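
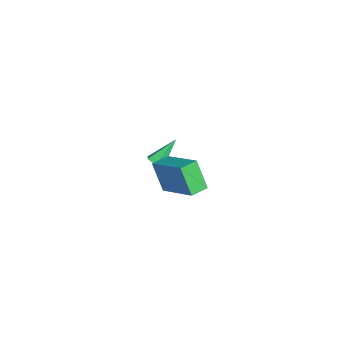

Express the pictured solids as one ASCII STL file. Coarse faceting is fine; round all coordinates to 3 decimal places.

solid 
facet normal 0.374 -0.569 -0.732
outer loop
vertex -2.421 1.553 -4.615
vertex -2.727 1.169 -4.473
vertex -2.887 1.509 -4.819
endloop
endfacet
facet normal 0.060 0.939 -0.339
outer loop
vertex -2.421 1.553 -4.615
vertex -2.887 1.509 -4.819
vertex -3.333 2.091 -3.287
endloop
endfacet
facet normal 0.374 -0.569 -0.732
outer loop
vertex -2.887 1.509 -4.819
vertex -2.727 1.169 -4.473
vertex -3.192 1.126 -4.677
endloop
endfacet
facet normal -0.782 0.472 -0.407
outer loop
vertex -2.887 1.509 -4.819
vertex -3.192 1.126 -4.677
vertex -3.333 2.091 -3.287
endloop
endfacet
facet normal 0.374 -0.568 -0.733
outer loop
vertex -3.192 1.126 -4.677
vertex -2.727 1.169 -4.473
vertex -3.032 0.786 -4.332
endloop
endfacet
facet normal -0.940 -0.316 0.124
outer loop
vertex -3.192 1.126 -4.677
vertex -3.032 0.786 -4.332
vertex -3.333 2.091 -3.287
endloop
endfacet
facet normal 0.375 -0.568 -0.732
outer loop
vertex -3.032 0.786 -4.332
vertex -2.727 1.169 -4.473
vertex -2.567 0.83 -4.128
endloop
endfacet
facet normal -0.257 -0.639 0.724
outer loop
vertex -3.032 0.786 -4.332
vertex -2.567 0.83 -4.128
vertex -3.333 2.091 -3.287
endloop
endfacet
facet normal 0.374 -0.569 -0.732
outer loop
vertex -2.567 0.83 -4.128
vertex -2.727 1.169 -4.473
vertex -2.261 1.213 -4.269
endloop
endfacet
facet normal 0.584 -0.174 0.793
outer loop
vertex -2.567 0.83 -4.128
vertex -2.261 1.213 -4.269
vertex -3.333 2.091 -3.287
endloop
endfacet
facet normal 0.374 -0.569 -0.732
outer loop
vertex -2.261 1.213 -4.269
vertex -2.727 1.169 -4.473
vertex -2.421 1.553 -4.615
endloop
endfacet
facet normal 0.743 0.616 0.261
outer loop
vertex -2.261 1.213 -4.269
vertex -2.421 1.553 -4.615
vertex -3.333 2.091 -3.287
endloop
endfacet
facet normal -0.681 0.732 0.018
outer loop
vertex 1.613 2.003 -0.307
vertex 3.042 3.309 0.674
vertex 2.112 2.502 -1.698
endloop
endfacet
facet normal -0.658 -0.602 -0.452
outer loop
vertex 2.718 1.851 -1.714
vertex 1.613 2.003 -0.307
vertex 2.112 2.502 -1.698
endloop
endfacet
facet normal -0.681 0.732 0.018
outer loop
vertex 2.112 2.502 -1.698
vertex 3.042 3.309 0.674
vertex 3.541 3.808 -0.717
endloop
endfacet
facet normal 0.320 0.320 -0.892
outer loop
vertex 3.541 3.808 -0.717
vertex 2.718 1.851 -1.714
vertex 2.112 2.502 -1.698
endloop
endfacet
facet normal -0.320 -0.320 0.892
outer loop
vertex 1.613 2.003 -0.307
vertex 3.648 2.658 0.658
vertex 3.042 3.309 0.674
endloop
endfacet
facet normal -0.658 -0.602 -0.452
outer loop
vertex 2.219 1.352 -0.323
vertex 1.613 2.003 -0.307
vertex 2.718 1.851 -1.714
endloop
endfacet
facet normal -0.320 -0.320 0.892
outer loop
vertex 2.219 1.352 -0.323
vertex 3.648 2.658 0.658
vertex 1.613 2.003 -0.307
endloop
endfacet
facet normal 0.658 0.602 0.452
outer loop
vertex 3.042 3.309 0.674
vertex 3.648 2.658 0.658
vertex 3.541 3.808 -0.717
endloop
endfacet
facet normal 0.320 0.320 -0.892
outer loop
vertex 4.147 3.157 -0.733
vertex 2.718 1.851 -1.714
vertex 3.541 3.808 -0.717
endloop
endfacet
facet normal 0.658 0.602 0.452
outer loop
vertex 3.541 3.808 -0.717
vertex 3.648 2.658 0.658
vertex 4.147 3.157 -0.733
endloop
endfacet
facet normal 0.681 -0.732 -0.018
outer loop
vertex 4.147 3.157 -0.733
vertex 2.219 1.352 -0.323
vertex 2.718 1.851 -1.714
endloop
endfacet
facet normal 0.681 -0.732 -0.018
outer loop
vertex 3.648 2.658 0.658
vertex 2.219 1.352 -0.323
vertex 4.147 3.157 -0.733
endloop
endfacet

endsolid


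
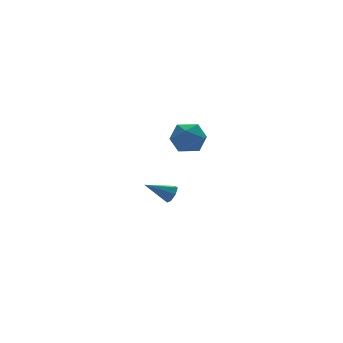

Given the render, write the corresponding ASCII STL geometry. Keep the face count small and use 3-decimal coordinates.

solid 
facet normal -0.845 -0.473 0.249
outer loop
vertex 0.321 -3.347 3.006
vertex 0.678 -4.137 2.716
vertex 0.789 -3.877 3.586
endloop
endfacet
facet normal -0.734 0.090 0.674
outer loop
vertex 0.321 -3.347 3.006
vertex 0.789 -3.877 3.586
vertex 0.909 -2.97 3.596
endloop
endfacet
facet normal -0.693 0.671 0.262
outer loop
vertex 0.321 -3.347 3.006
vertex 0.909 -2.97 3.596
vertex 0.873 -2.67 2.733
endloop
endfacet
facet normal -0.780 0.468 -0.416
outer loop
vertex 0.321 -3.347 3.006
vertex 0.873 -2.67 2.733
vertex 0.73 -3.391 2.189
endloop
endfacet
facet normal -0.873 -0.239 -0.424
outer loop
vertex 0.321 -3.347 3.006
vertex 0.73 -3.391 2.189
vertex 0.678 -4.137 2.716
endloop
endfacet
facet normal -0.102 0.002 0.995
outer loop
vertex 0.909 -2.97 3.596
vertex 0.789 -3.877 3.586
vertex 1.63 -3.529 3.671
endloop
endfacet
facet normal -0.283 -0.908 0.308
outer loop
vertex 0.789 -3.877 3.586
vertex 0.678 -4.137 2.716
vertex 1.487 -4.25 3.127
endloop
endfacet
facet normal -0.329 -0.529 -0.782
outer loop
vertex 0.678 -4.137 2.716
vertex 0.73 -3.391 2.189
vertex 1.451 -3.95 2.264
endloop
endfacet
facet normal -0.177 0.615 -0.769
outer loop
vertex 0.73 -3.391 2.189
vertex 0.873 -2.67 2.733
vertex 1.571 -3.043 2.274
endloop
endfacet
facet normal -0.036 0.943 0.329
outer loop
vertex 0.873 -2.67 2.733
vertex 0.909 -2.97 3.596
vertex 1.682 -2.783 3.144
endloop
endfacet
facet normal 0.780 -0.468 0.416
outer loop
vertex 2.039 -3.573 2.854
vertex 1.63 -3.529 3.671
vertex 1.487 -4.25 3.127
endloop
endfacet
facet normal 0.693 -0.671 -0.262
outer loop
vertex 2.039 -3.573 2.854
vertex 1.487 -4.25 3.127
vertex 1.451 -3.95 2.264
endloop
endfacet
facet normal 0.734 -0.090 -0.674
outer loop
vertex 2.039 -3.573 2.854
vertex 1.451 -3.95 2.264
vertex 1.571 -3.043 2.274
endloop
endfacet
facet normal 0.845 0.473 -0.249
outer loop
vertex 2.039 -3.573 2.854
vertex 1.571 -3.043 2.274
vertex 1.682 -2.783 3.144
endloop
endfacet
facet normal 0.873 0.239 0.424
outer loop
vertex 2.039 -3.573 2.854
vertex 1.682 -2.783 3.144
vertex 1.63 -3.529 3.671
endloop
endfacet
facet normal 0.177 -0.615 0.769
outer loop
vertex 1.487 -4.25 3.127
vertex 1.63 -3.529 3.671
vertex 0.789 -3.877 3.586
endloop
endfacet
facet normal 0.036 -0.943 -0.329
outer loop
vertex 1.451 -3.95 2.264
vertex 1.487 -4.25 3.127
vertex 0.678 -4.137 2.716
endloop
endfacet
facet normal 0.102 -0.002 -0.995
outer loop
vertex 1.571 -3.043 2.274
vertex 1.451 -3.95 2.264
vertex 0.73 -3.391 2.189
endloop
endfacet
facet normal 0.283 0.908 -0.308
outer loop
vertex 1.682 -2.783 3.144
vertex 1.571 -3.043 2.274
vertex 0.873 -2.67 2.733
endloop
endfacet
facet normal 0.329 0.529 0.782
outer loop
vertex 1.63 -3.529 3.671
vertex 1.682 -2.783 3.144
vertex 0.909 -2.97 3.596
endloop
endfacet
facet normal 0.809 -0.359 -0.465
outer loop
vertex 4.081 2.663 -3.027
vertex 3.759 2.425 -3.404
vertex 3.979 2.929 -3.41
endloop
endfacet
facet normal 0.261 0.824 0.503
outer loop
vertex 4.081 2.663 -3.027
vertex 3.979 2.929 -3.41
vertex 2.561 2.955 -2.716
endloop
endfacet
facet normal 0.809 -0.359 -0.465
outer loop
vertex 3.979 2.929 -3.41
vertex 3.759 2.425 -3.404
vertex 3.711 2.815 -3.788
endloop
endfacet
facet normal -0.093 0.970 -0.226
outer loop
vertex 3.979 2.929 -3.41
vertex 3.711 2.815 -3.788
vertex 2.561 2.955 -2.716
endloop
endfacet
facet normal 0.810 -0.357 -0.464
outer loop
vertex 3.711 2.815 -3.788
vertex 3.759 2.425 -3.404
vertex 3.48 2.407 -3.877
endloop
endfacet
facet normal -0.571 0.470 -0.673
outer loop
vertex 3.711 2.815 -3.788
vertex 3.48 2.407 -3.877
vertex 2.561 2.955 -2.716
endloop
endfacet
facet normal 0.810 -0.358 -0.464
outer loop
vertex 3.48 2.407 -3.877
vertex 3.759 2.425 -3.404
vertex 3.459 2.013 -3.61
endloop
endfacet
facet normal -0.812 -0.297 -0.502
outer loop
vertex 3.48 2.407 -3.877
vertex 3.459 2.013 -3.61
vertex 2.561 2.955 -2.716
endloop
endfacet
facet normal 0.810 -0.358 -0.464
outer loop
vertex 3.459 2.013 -3.61
vertex 3.759 2.425 -3.404
vertex 3.664 1.928 -3.187
endloop
endfacet
facet normal -0.636 -0.755 0.157
outer loop
vertex 3.459 2.013 -3.61
vertex 3.664 1.928 -3.187
vertex 2.561 2.955 -2.716
endloop
endfacet
facet normal 0.810 -0.358 -0.465
outer loop
vertex 3.664 1.928 -3.187
vertex 3.759 2.425 -3.404
vertex 3.941 2.218 -2.928
endloop
endfacet
facet normal -0.174 -0.559 0.811
outer loop
vertex 3.664 1.928 -3.187
vertex 3.941 2.218 -2.928
vertex 2.561 2.955 -2.716
endloop
endfacet
facet normal 0.809 -0.358 -0.465
outer loop
vertex 3.941 2.218 -2.928
vertex 3.759 2.425 -3.404
vertex 4.081 2.663 -3.027
endloop
endfacet
facet normal 0.225 0.144 0.964
outer loop
vertex 3.941 2.218 -2.928
vertex 4.081 2.663 -3.027
vertex 2.561 2.955 -2.716
endloop
endfacet

endsolid


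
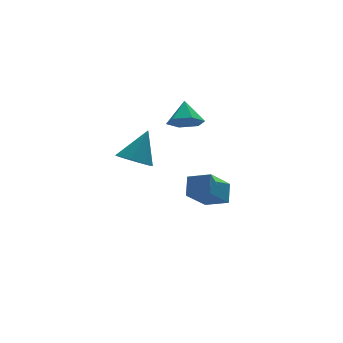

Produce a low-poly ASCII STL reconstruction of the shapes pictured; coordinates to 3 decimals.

solid 
facet normal -0.651 0.687 -0.322
outer loop
vertex 2.391 0.89 -2.841
vertex 3.856 1.607 -4.273
vertex 1.926 0.022 -3.751
endloop
endfacet
facet normal -0.675 -0.330 0.660
outer loop
vertex 2.864 -0.967 -3.287
vertex 2.391 0.89 -2.841
vertex 1.926 0.022 -3.751
endloop
endfacet
facet normal -0.651 0.687 -0.322
outer loop
vertex 1.926 0.022 -3.751
vertex 3.856 1.607 -4.273
vertex 3.391 0.74 -5.183
endloop
endfacet
facet normal -0.347 -0.647 -0.679
outer loop
vertex 3.391 0.74 -5.183
vertex 2.864 -0.967 -3.287
vertex 1.926 0.022 -3.751
endloop
endfacet
facet normal 0.347 0.647 0.679
outer loop
vertex 2.391 0.89 -2.841
vertex 4.794 0.618 -3.809
vertex 3.856 1.607 -4.273
endloop
endfacet
facet normal -0.675 -0.330 0.660
outer loop
vertex 3.329 -0.1 -2.377
vertex 2.391 0.89 -2.841
vertex 2.864 -0.967 -3.287
endloop
endfacet
facet normal 0.347 0.647 0.679
outer loop
vertex 3.329 -0.1 -2.377
vertex 4.794 0.618 -3.809
vertex 2.391 0.89 -2.841
endloop
endfacet
facet normal 0.675 0.331 -0.660
outer loop
vertex 3.856 1.607 -4.273
vertex 4.794 0.618 -3.809
vertex 3.391 0.74 -5.183
endloop
endfacet
facet normal -0.347 -0.647 -0.679
outer loop
vertex 4.329 -0.25 -4.719
vertex 2.864 -0.967 -3.287
vertex 3.391 0.74 -5.183
endloop
endfacet
facet normal 0.675 0.330 -0.660
outer loop
vertex 3.391 0.74 -5.183
vertex 4.794 0.618 -3.809
vertex 4.329 -0.25 -4.719
endloop
endfacet
facet normal 0.651 -0.687 0.322
outer loop
vertex 4.329 -0.25 -4.719
vertex 3.329 -0.1 -2.377
vertex 2.864 -0.967 -3.287
endloop
endfacet
facet normal 0.652 -0.687 0.322
outer loop
vertex 4.794 0.618 -3.809
vertex 3.329 -0.1 -2.377
vertex 4.329 -0.25 -4.719
endloop
endfacet
facet normal -0.260 -0.664 -0.701
outer loop
vertex 2.141 -1.025 1.967
vertex 1.304 -1.261 2.501
vertex 1.273 -0.515 1.806
endloop
endfacet
facet normal 0.525 0.815 -0.246
outer loop
vertex 2.141 -1.025 1.967
vertex 1.273 -0.515 1.806
vertex 1.696 -0.259 3.559
endloop
endfacet
facet normal -0.259 -0.664 -0.701
outer loop
vertex 1.273 -0.515 1.806
vertex 1.304 -1.261 2.501
vertex 0.436 -0.752 2.339
endloop
endfacet
facet normal -0.309 0.949 -0.064
outer loop
vertex 1.273 -0.515 1.806
vertex 0.436 -0.752 2.339
vertex 1.696 -0.259 3.559
endloop
endfacet
facet normal -0.259 -0.664 -0.701
outer loop
vertex 0.436 -0.752 2.339
vertex 1.304 -1.261 2.501
vertex 0.467 -1.498 3.034
endloop
endfacet
facet normal -0.702 0.470 0.535
outer loop
vertex 0.436 -0.752 2.339
vertex 0.467 -1.498 3.034
vertex 1.696 -0.259 3.559
endloop
endfacet
facet normal -0.259 -0.664 -0.702
outer loop
vertex 0.467 -1.498 3.034
vertex 1.304 -1.261 2.501
vertex 1.336 -2.007 3.195
endloop
endfacet
facet normal -0.262 -0.145 0.954
outer loop
vertex 0.467 -1.498 3.034
vertex 1.336 -2.007 3.195
vertex 1.696 -0.259 3.559
endloop
endfacet
facet normal -0.260 -0.664 -0.701
outer loop
vertex 1.336 -2.007 3.195
vertex 1.304 -1.261 2.501
vertex 2.173 -1.771 2.662
endloop
endfacet
facet normal 0.571 -0.278 0.773
outer loop
vertex 1.336 -2.007 3.195
vertex 2.173 -1.771 2.662
vertex 1.696 -0.259 3.559
endloop
endfacet
facet normal -0.260 -0.664 -0.701
outer loop
vertex 2.173 -1.771 2.662
vertex 1.304 -1.261 2.501
vertex 2.141 -1.025 1.967
endloop
endfacet
facet normal 0.964 0.202 0.172
outer loop
vertex 2.173 -1.771 2.662
vertex 2.141 -1.025 1.967
vertex 1.696 -0.259 3.559
endloop
endfacet
facet normal -0.507 -0.296 -0.810
outer loop
vertex -1.328 -2.644 0.57
vertex -2.185 -2.686 1.122
vertex -1.719 -1.968 0.568
endloop
endfacet
facet normal 0.849 0.490 -0.199
outer loop
vertex -1.328 -2.644 0.57
vertex -1.719 -1.968 0.568
vertex -1.135 -2.074 2.798
endloop
endfacet
facet normal -0.507 -0.296 -0.810
outer loop
vertex -1.719 -1.968 0.568
vertex -2.185 -2.686 1.122
vertex -2.382 -1.713 0.89
endloop
endfacet
facet normal 0.340 0.939 -0.044
outer loop
vertex -1.719 -1.968 0.568
vertex -2.382 -1.713 0.89
vertex -1.135 -2.074 2.798
endloop
endfacet
facet normal -0.508 -0.296 -0.809
outer loop
vertex -2.382 -1.713 0.89
vertex -2.185 -2.686 1.122
vertex -2.93 -2.028 1.349
endloop
endfacet
facet normal -0.245 0.911 0.332
outer loop
vertex -2.382 -1.713 0.89
vertex -2.93 -2.028 1.349
vertex -1.135 -2.074 2.798
endloop
endfacet
facet normal -0.507 -0.295 -0.810
outer loop
vertex -2.93 -2.028 1.349
vertex -2.185 -2.686 1.122
vertex -3.042 -2.728 1.674
endloop
endfacet
facet normal -0.563 0.420 0.711
outer loop
vertex -2.93 -2.028 1.349
vertex -3.042 -2.728 1.674
vertex -1.135 -2.074 2.798
endloop
endfacet
facet normal -0.507 -0.297 -0.809
outer loop
vertex -3.042 -2.728 1.674
vertex -2.185 -2.686 1.122
vertex -2.651 -3.404 1.677
endloop
endfacet
facet normal -0.429 -0.244 0.870
outer loop
vertex -3.042 -2.728 1.674
vertex -2.651 -3.404 1.677
vertex -1.135 -2.074 2.798
endloop
endfacet
facet normal -0.508 -0.295 -0.809
outer loop
vertex -2.651 -3.404 1.677
vertex -2.185 -2.686 1.122
vertex -1.988 -3.66 1.354
endloop
endfacet
facet normal 0.080 -0.694 0.715
outer loop
vertex -2.651 -3.404 1.677
vertex -1.988 -3.66 1.354
vertex -1.135 -2.074 2.798
endloop
endfacet
facet normal -0.507 -0.295 -0.810
outer loop
vertex -1.988 -3.66 1.354
vertex -2.185 -2.686 1.122
vertex -1.44 -3.345 0.896
endloop
endfacet
facet normal 0.665 -0.666 0.338
outer loop
vertex -1.988 -3.66 1.354
vertex -1.44 -3.345 0.896
vertex -1.135 -2.074 2.798
endloop
endfacet
facet normal -0.507 -0.296 -0.810
outer loop
vertex -1.44 -3.345 0.896
vertex -2.185 -2.686 1.122
vertex -1.328 -2.644 0.57
endloop
endfacet
facet normal 0.984 -0.176 -0.040
outer loop
vertex -1.44 -3.345 0.896
vertex -1.328 -2.644 0.57
vertex -1.135 -2.074 2.798
endloop
endfacet

endsolid


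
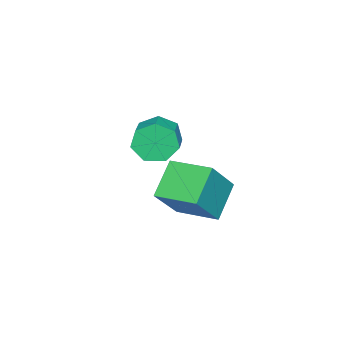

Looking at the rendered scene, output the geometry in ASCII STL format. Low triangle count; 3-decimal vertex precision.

solid 
facet normal -0.677 0.087 -0.731
outer loop
vertex -1.232 -1.002 -3.567
vertex -1.137 0.631 -3.46
vertex -0.042 -0.999 -4.668
endloop
endfacet
facet normal -0.058 -0.996 -0.065
outer loop
vertex 1.297 -1.171 -3.22
vertex -1.232 -1.002 -3.567
vertex -0.042 -0.999 -4.668
endloop
endfacet
facet normal -0.677 0.087 -0.731
outer loop
vertex -0.042 -0.999 -4.668
vertex -1.137 0.631 -3.46
vertex 0.052 0.635 -4.56
endloop
endfacet
facet normal 0.734 0.003 -0.679
outer loop
vertex 0.052 0.635 -4.56
vertex 1.297 -1.171 -3.22
vertex -0.042 -0.999 -4.668
endloop
endfacet
facet normal -0.734 -0.002 0.679
outer loop
vertex -1.232 -1.002 -3.567
vertex 0.202 0.459 -2.012
vertex -1.137 0.631 -3.46
endloop
endfacet
facet normal -0.058 -0.996 -0.066
outer loop
vertex 0.108 -1.175 -2.12
vertex -1.232 -1.002 -3.567
vertex 1.297 -1.171 -3.22
endloop
endfacet
facet normal -0.734 -0.003 0.679
outer loop
vertex 0.108 -1.175 -2.12
vertex 0.202 0.459 -2.012
vertex -1.232 -1.002 -3.567
endloop
endfacet
facet normal 0.057 0.996 0.065
outer loop
vertex -1.137 0.631 -3.46
vertex 0.202 0.459 -2.012
vertex 0.052 0.635 -4.56
endloop
endfacet
facet normal 0.734 0.002 -0.679
outer loop
vertex 1.392 0.462 -3.113
vertex 1.297 -1.171 -3.22
vertex 0.052 0.635 -4.56
endloop
endfacet
facet normal 0.058 0.996 0.065
outer loop
vertex 0.052 0.635 -4.56
vertex 0.202 0.459 -2.012
vertex 1.392 0.462 -3.113
endloop
endfacet
facet normal 0.677 -0.087 0.731
outer loop
vertex 1.392 0.462 -3.113
vertex 0.108 -1.175 -2.12
vertex 1.297 -1.171 -3.22
endloop
endfacet
facet normal 0.677 -0.087 0.731
outer loop
vertex 0.202 0.459 -2.012
vertex 0.108 -1.175 -2.12
vertex 1.392 0.462 -3.113
endloop
endfacet
facet normal -0.877 -0.387 -0.285
outer loop
vertex 1.52 -1.283 -1.04
vertex 1.189 -1.05 -0.339
vertex 1.235 -0.64 -1.036
endloop
endfacet
facet normal 0.259 0.121 -0.958
outer loop
vertex 1.52 -1.283 -1.04
vertex 1.235 -0.64 -1.036
vertex 2.923 -0.664 -0.583
endloop
endfacet
facet normal 0.259 0.121 -0.958
outer loop
vertex 2.923 -0.664 -0.583
vertex 1.235 -0.64 -1.036
vertex 2.638 -0.021 -0.579
endloop
endfacet
facet normal 0.877 0.387 0.286
outer loop
vertex 2.923 -0.664 -0.583
vertex 2.638 -0.021 -0.579
vertex 2.591 -0.43 0.119
endloop
endfacet
facet normal -0.877 -0.387 -0.286
outer loop
vertex 1.235 -0.64 -1.036
vertex 1.189 -1.05 -0.339
vertex 0.915 -0.306 -0.507
endloop
endfacet
facet normal -0.155 0.790 -0.593
outer loop
vertex 1.235 -0.64 -1.036
vertex 0.915 -0.306 -0.507
vertex 2.638 -0.021 -0.579
endloop
endfacet
facet normal -0.155 0.790 -0.593
outer loop
vertex 2.638 -0.021 -0.579
vertex 0.915 -0.306 -0.507
vertex 2.318 0.313 -0.05
endloop
endfacet
facet normal 0.877 0.387 0.286
outer loop
vertex 2.638 -0.021 -0.579
vertex 2.318 0.313 -0.05
vertex 2.591 -0.43 0.119
endloop
endfacet
facet normal -0.877 -0.387 -0.286
outer loop
vertex 0.915 -0.306 -0.507
vertex 1.189 -1.05 -0.339
vertex 0.801 -0.532 0.149
endloop
endfacet
facet normal -0.453 0.864 0.219
outer loop
vertex 0.915 -0.306 -0.507
vertex 0.801 -0.532 0.149
vertex 2.318 0.313 -0.05
endloop
endfacet
facet normal -0.453 0.864 0.219
outer loop
vertex 2.318 0.313 -0.05
vertex 0.801 -0.532 0.149
vertex 2.204 0.087 0.606
endloop
endfacet
facet normal 0.877 0.387 0.286
outer loop
vertex 2.318 0.313 -0.05
vertex 2.204 0.087 0.606
vertex 2.591 -0.43 0.119
endloop
endfacet
facet normal -0.876 -0.388 -0.285
outer loop
vertex 0.801 -0.532 0.149
vertex 1.189 -1.05 -0.339
vertex 0.979 -1.147 0.438
endloop
endfacet
facet normal -0.409 0.288 0.866
outer loop
vertex 0.801 -0.532 0.149
vertex 0.979 -1.147 0.438
vertex 2.204 0.087 0.606
endloop
endfacet
facet normal -0.409 0.288 0.866
outer loop
vertex 2.204 0.087 0.606
vertex 0.979 -1.147 0.438
vertex 2.382 -0.528 0.895
endloop
endfacet
facet normal 0.877 0.388 0.285
outer loop
vertex 2.204 0.087 0.606
vertex 2.382 -0.528 0.895
vertex 2.591 -0.43 0.119
endloop
endfacet
facet normal -0.877 -0.387 -0.285
outer loop
vertex 0.979 -1.147 0.438
vertex 1.189 -1.05 -0.339
vertex 1.315 -1.69 0.142
endloop
endfacet
facet normal -0.058 -0.505 0.861
outer loop
vertex 0.979 -1.147 0.438
vertex 1.315 -1.69 0.142
vertex 2.382 -0.528 0.895
endloop
endfacet
facet normal -0.057 -0.505 0.861
outer loop
vertex 2.382 -0.528 0.895
vertex 1.315 -1.69 0.142
vertex 2.717 -1.07 0.599
endloop
endfacet
facet normal 0.877 0.386 0.285
outer loop
vertex 2.382 -0.528 0.895
vertex 2.717 -1.07 0.599
vertex 2.591 -0.43 0.119
endloop
endfacet
facet normal -0.877 -0.387 -0.285
outer loop
vertex 1.315 -1.69 0.142
vertex 1.189 -1.05 -0.339
vertex 1.555 -1.75 -0.516
endloop
endfacet
facet normal 0.338 -0.918 0.207
outer loop
vertex 1.315 -1.69 0.142
vertex 1.555 -1.75 -0.516
vertex 2.717 -1.07 0.599
endloop
endfacet
facet normal 0.337 -0.918 0.209
outer loop
vertex 2.717 -1.07 0.599
vertex 1.555 -1.75 -0.516
vertex 2.958 -1.131 -0.059
endloop
endfacet
facet normal 0.877 0.387 0.285
outer loop
vertex 2.717 -1.07 0.599
vertex 2.958 -1.131 -0.059
vertex 2.591 -0.43 0.119
endloop
endfacet
facet normal -0.877 -0.386 -0.286
outer loop
vertex 1.555 -1.75 -0.516
vertex 1.189 -1.05 -0.339
vertex 1.52 -1.283 -1.04
endloop
endfacet
facet normal 0.478 -0.640 -0.602
outer loop
vertex 1.555 -1.75 -0.516
vertex 1.52 -1.283 -1.04
vertex 2.958 -1.131 -0.059
endloop
endfacet
facet normal 0.478 -0.640 -0.602
outer loop
vertex 2.958 -1.131 -0.059
vertex 1.52 -1.283 -1.04
vertex 2.923 -0.664 -0.583
endloop
endfacet
facet normal 0.877 0.386 0.286
outer loop
vertex 2.958 -1.131 -0.059
vertex 2.923 -0.664 -0.583
vertex 2.591 -0.43 0.119
endloop
endfacet

endsolid


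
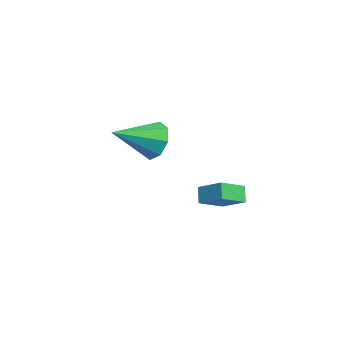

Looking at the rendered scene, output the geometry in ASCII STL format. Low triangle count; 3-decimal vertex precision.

solid 
facet normal -0.582 0.034 0.812
outer loop
vertex 2.259 0.452 -1.157
vertex 1.614 1.462 -1.661
vertex 1.454 -0.334 -1.701
endloop
endfacet
facet normal 0.496 -0.777 0.389
outer loop
vertex 1.926 -0.362 -2.359
vertex 2.259 0.452 -1.157
vertex 1.454 -0.334 -1.701
endloop
endfacet
facet normal -0.582 0.034 0.812
outer loop
vertex 1.454 -0.334 -1.701
vertex 1.614 1.462 -1.661
vertex 0.809 0.675 -2.205
endloop
endfacet
facet normal -0.644 -0.629 -0.435
outer loop
vertex 0.809 0.675 -2.205
vertex 1.926 -0.362 -2.359
vertex 1.454 -0.334 -1.701
endloop
endfacet
facet normal 0.644 0.629 0.435
outer loop
vertex 2.259 0.452 -1.157
vertex 2.086 1.434 -2.319
vertex 1.614 1.462 -1.661
endloop
endfacet
facet normal 0.497 -0.776 0.388
outer loop
vertex 2.731 0.425 -1.815
vertex 2.259 0.452 -1.157
vertex 1.926 -0.362 -2.359
endloop
endfacet
facet normal 0.644 0.629 0.436
outer loop
vertex 2.731 0.425 -1.815
vertex 2.086 1.434 -2.319
vertex 2.259 0.452 -1.157
endloop
endfacet
facet normal -0.496 0.776 -0.389
outer loop
vertex 1.614 1.462 -1.661
vertex 2.086 1.434 -2.319
vertex 0.809 0.675 -2.205
endloop
endfacet
facet normal -0.644 -0.629 -0.436
outer loop
vertex 1.281 0.648 -2.863
vertex 1.926 -0.362 -2.359
vertex 0.809 0.675 -2.205
endloop
endfacet
facet normal -0.496 0.777 -0.388
outer loop
vertex 0.809 0.675 -2.205
vertex 2.086 1.434 -2.319
vertex 1.281 0.648 -2.863
endloop
endfacet
facet normal 0.582 -0.034 -0.812
outer loop
vertex 1.281 0.648 -2.863
vertex 2.731 0.425 -1.815
vertex 1.926 -0.362 -2.359
endloop
endfacet
facet normal 0.582 -0.034 -0.812
outer loop
vertex 2.086 1.434 -2.319
vertex 2.731 0.425 -1.815
vertex 1.281 0.648 -2.863
endloop
endfacet
facet normal -0.322 0.867 -0.381
outer loop
vertex -2.675 -1.097 -0.04
vertex -3.008 -1.59 -0.88
vertex -3.42 -1.343 0.031
endloop
endfacet
facet normal 0.096 -0.003 0.995
outer loop
vertex -2.675 -1.097 -0.04
vertex -3.42 -1.343 0.031
vertex -2.332 -3.41 -0.08
endloop
endfacet
facet normal -0.322 0.867 -0.381
outer loop
vertex -3.42 -1.343 0.031
vertex -3.008 -1.59 -0.88
vertex -3.925 -1.734 -0.432
endloop
endfacet
facet normal -0.502 -0.308 0.808
outer loop
vertex -3.42 -1.343 0.031
vertex -3.925 -1.734 -0.432
vertex -2.332 -3.41 -0.08
endloop
endfacet
facet normal -0.322 0.866 -0.382
outer loop
vertex -3.925 -1.734 -0.432
vertex -3.008 -1.59 -0.88
vertex -3.892 -2.041 -1.157
endloop
endfacet
facet normal -0.728 -0.642 0.239
outer loop
vertex -3.925 -1.734 -0.432
vertex -3.892 -2.041 -1.157
vertex -2.332 -3.41 -0.08
endloop
endfacet
facet normal -0.323 0.866 -0.381
outer loop
vertex -3.892 -2.041 -1.157
vertex -3.008 -1.59 -0.88
vertex -3.342 -2.084 -1.72
endloop
endfacet
facet normal -0.450 -0.809 -0.378
outer loop
vertex -3.892 -2.041 -1.157
vertex -3.342 -2.084 -1.72
vertex -2.332 -3.41 -0.08
endloop
endfacet
facet normal -0.323 0.866 -0.381
outer loop
vertex -3.342 -2.084 -1.72
vertex -3.008 -1.59 -0.88
vertex -2.597 -1.837 -1.791
endloop
endfacet
facet normal 0.171 -0.712 -0.681
outer loop
vertex -3.342 -2.084 -1.72
vertex -2.597 -1.837 -1.791
vertex -2.332 -3.41 -0.08
endloop
endfacet
facet normal -0.322 0.867 -0.380
outer loop
vertex -2.597 -1.837 -1.791
vertex -3.008 -1.59 -0.88
vertex -2.092 -1.446 -1.328
endloop
endfacet
facet normal 0.768 -0.408 -0.494
outer loop
vertex -2.597 -1.837 -1.791
vertex -2.092 -1.446 -1.328
vertex -2.332 -3.41 -0.08
endloop
endfacet
facet normal -0.322 0.867 -0.381
outer loop
vertex -2.092 -1.446 -1.328
vertex -3.008 -1.59 -0.88
vertex -2.125 -1.14 -0.603
endloop
endfacet
facet normal 0.994 -0.073 0.076
outer loop
vertex -2.092 -1.446 -1.328
vertex -2.125 -1.14 -0.603
vertex -2.332 -3.41 -0.08
endloop
endfacet
facet normal -0.322 0.867 -0.381
outer loop
vertex -2.125 -1.14 -0.603
vertex -3.008 -1.59 -0.88
vertex -2.675 -1.097 -0.04
endloop
endfacet
facet normal 0.716 0.094 0.692
outer loop
vertex -2.125 -1.14 -0.603
vertex -2.675 -1.097 -0.04
vertex -2.332 -3.41 -0.08
endloop
endfacet

endsolid


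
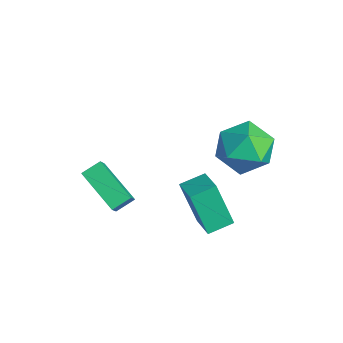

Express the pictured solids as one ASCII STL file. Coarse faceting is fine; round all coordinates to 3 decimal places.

solid 
facet normal 0.018 0.510 0.860
outer loop
vertex 0.234 3.879 4.262
vertex -0.808 3.344 4.601
vertex 0.262 2.83 4.884
endloop
endfacet
facet normal 0.679 0.388 0.623
outer loop
vertex 0.234 3.879 4.262
vertex 0.262 2.83 4.884
vertex 1.023 3.003 3.947
endloop
endfacet
facet normal 0.738 0.674 -0.028
outer loop
vertex 0.234 3.879 4.262
vertex 1.023 3.003 3.947
vertex 0.424 3.623 3.084
endloop
endfacet
facet normal 0.113 0.975 -0.194
outer loop
vertex 0.234 3.879 4.262
vertex 0.424 3.623 3.084
vertex -0.708 3.834 3.488
endloop
endfacet
facet normal -0.333 0.874 0.355
outer loop
vertex 0.234 3.879 4.262
vertex -0.708 3.834 3.488
vertex -0.808 3.344 4.601
endloop
endfacet
facet normal 0.764 -0.318 0.562
outer loop
vertex 1.023 3.003 3.947
vertex 0.262 2.83 4.884
vertex 0.468 1.926 4.092
endloop
endfacet
facet normal -0.307 -0.119 0.944
outer loop
vertex 0.262 2.83 4.884
vertex -0.808 3.344 4.601
vertex -0.664 2.137 4.496
endloop
endfacet
facet normal -0.875 0.468 0.127
outer loop
vertex -0.808 3.344 4.601
vertex -0.708 3.834 3.488
vertex -1.263 2.757 3.633
endloop
endfacet
facet normal -0.154 0.631 -0.760
outer loop
vertex -0.708 3.834 3.488
vertex 0.424 3.623 3.084
vertex -0.502 2.93 2.696
endloop
endfacet
facet normal 0.859 0.145 -0.492
outer loop
vertex 0.424 3.623 3.084
vertex 1.023 3.003 3.947
vertex 0.568 2.416 2.979
endloop
endfacet
facet normal -0.113 -0.975 0.194
outer loop
vertex -0.474 1.881 3.318
vertex 0.468 1.926 4.092
vertex -0.664 2.137 4.496
endloop
endfacet
facet normal -0.738 -0.674 0.028
outer loop
vertex -0.474 1.881 3.318
vertex -0.664 2.137 4.496
vertex -1.263 2.757 3.633
endloop
endfacet
facet normal -0.679 -0.388 -0.623
outer loop
vertex -0.474 1.881 3.318
vertex -1.263 2.757 3.633
vertex -0.502 2.93 2.696
endloop
endfacet
facet normal -0.018 -0.510 -0.860
outer loop
vertex -0.474 1.881 3.318
vertex -0.502 2.93 2.696
vertex 0.568 2.416 2.979
endloop
endfacet
facet normal 0.333 -0.874 -0.355
outer loop
vertex -0.474 1.881 3.318
vertex 0.568 2.416 2.979
vertex 0.468 1.926 4.092
endloop
endfacet
facet normal 0.154 -0.631 0.760
outer loop
vertex -0.664 2.137 4.496
vertex 0.468 1.926 4.092
vertex 0.262 2.83 4.884
endloop
endfacet
facet normal -0.859 -0.145 0.492
outer loop
vertex -1.263 2.757 3.633
vertex -0.664 2.137 4.496
vertex -0.808 3.344 4.601
endloop
endfacet
facet normal -0.764 0.318 -0.562
outer loop
vertex -0.502 2.93 2.696
vertex -1.263 2.757 3.633
vertex -0.708 3.834 3.488
endloop
endfacet
facet normal 0.307 0.119 -0.944
outer loop
vertex 0.568 2.416 2.979
vertex -0.502 2.93 2.696
vertex 0.424 3.623 3.084
endloop
endfacet
facet normal 0.875 -0.468 -0.127
outer loop
vertex 0.468 1.926 4.092
vertex 0.568 2.416 2.979
vertex 1.023 3.003 3.947
endloop
endfacet
facet normal -0.830 -0.299 0.471
outer loop
vertex -3.987 -2.089 0.491
vertex -4.05 -1.294 0.885
vertex -4.618 -1.708 -0.379
endloop
endfacet
facet normal 0.071 -0.894 -0.443
outer loop
vertex -2.95 -1.106 -1.325
vertex -3.987 -2.089 0.491
vertex -4.618 -1.708 -0.379
endloop
endfacet
facet normal -0.830 -0.299 0.471
outer loop
vertex -4.618 -1.708 -0.379
vertex -4.05 -1.294 0.885
vertex -4.681 -0.912 0.015
endloop
endfacet
facet normal -0.553 0.334 -0.763
outer loop
vertex -4.681 -0.912 0.015
vertex -2.95 -1.106 -1.325
vertex -4.618 -1.708 -0.379
endloop
endfacet
facet normal 0.553 -0.334 0.763
outer loop
vertex -3.987 -2.089 0.491
vertex -2.382 -0.692 -0.061
vertex -4.05 -1.294 0.885
endloop
endfacet
facet normal 0.070 -0.894 -0.443
outer loop
vertex -2.319 -1.488 -0.455
vertex -3.987 -2.089 0.491
vertex -2.95 -1.106 -1.325
endloop
endfacet
facet normal 0.553 -0.334 0.763
outer loop
vertex -2.319 -1.488 -0.455
vertex -2.382 -0.692 -0.061
vertex -3.987 -2.089 0.491
endloop
endfacet
facet normal -0.071 0.893 0.444
outer loop
vertex -4.05 -1.294 0.885
vertex -2.382 -0.692 -0.061
vertex -4.681 -0.912 0.015
endloop
endfacet
facet normal -0.553 0.334 -0.763
outer loop
vertex -3.013 -0.311 -0.931
vertex -2.95 -1.106 -1.325
vertex -4.681 -0.912 0.015
endloop
endfacet
facet normal -0.071 0.894 0.443
outer loop
vertex -4.681 -0.912 0.015
vertex -2.382 -0.692 -0.061
vertex -3.013 -0.311 -0.931
endloop
endfacet
facet normal 0.830 0.299 -0.471
outer loop
vertex -3.013 -0.311 -0.931
vertex -2.319 -1.488 -0.455
vertex -2.95 -1.106 -1.325
endloop
endfacet
facet normal 0.830 0.299 -0.471
outer loop
vertex -2.382 -0.692 -0.061
vertex -2.319 -1.488 -0.455
vertex -3.013 -0.311 -0.931
endloop
endfacet
facet normal -0.950 0.052 -0.309
outer loop
vertex -1.045 0.701 1.518
vertex -1.07 1.741 1.769
vertex -0.417 1.163 -0.335
endloop
endfacet
facet normal 0.024 -0.972 -0.234
outer loop
vertex 0.77 1.099 0.051
vertex -1.045 0.701 1.518
vertex -0.417 1.163 -0.335
endloop
endfacet
facet normal -0.950 0.052 -0.309
outer loop
vertex -0.417 1.163 -0.335
vertex -1.07 1.741 1.769
vertex -0.442 2.203 -0.084
endloop
endfacet
facet normal 0.312 0.230 -0.922
outer loop
vertex -0.442 2.203 -0.084
vertex 0.77 1.099 0.051
vertex -0.417 1.163 -0.335
endloop
endfacet
facet normal -0.312 -0.230 0.922
outer loop
vertex -1.045 0.701 1.518
vertex 0.117 1.677 2.155
vertex -1.07 1.741 1.769
endloop
endfacet
facet normal 0.024 -0.972 -0.234
outer loop
vertex 0.142 0.637 1.904
vertex -1.045 0.701 1.518
vertex 0.77 1.099 0.051
endloop
endfacet
facet normal -0.312 -0.230 0.922
outer loop
vertex 0.142 0.637 1.904
vertex 0.117 1.677 2.155
vertex -1.045 0.701 1.518
endloop
endfacet
facet normal -0.024 0.972 0.234
outer loop
vertex -1.07 1.741 1.769
vertex 0.117 1.677 2.155
vertex -0.442 2.203 -0.084
endloop
endfacet
facet normal 0.312 0.230 -0.922
outer loop
vertex 0.745 2.139 0.302
vertex 0.77 1.099 0.051
vertex -0.442 2.203 -0.084
endloop
endfacet
facet normal -0.024 0.972 0.234
outer loop
vertex -0.442 2.203 -0.084
vertex 0.117 1.677 2.155
vertex 0.745 2.139 0.302
endloop
endfacet
facet normal 0.950 -0.052 0.309
outer loop
vertex 0.745 2.139 0.302
vertex 0.142 0.637 1.904
vertex 0.77 1.099 0.051
endloop
endfacet
facet normal 0.950 -0.052 0.309
outer loop
vertex 0.117 1.677 2.155
vertex 0.142 0.637 1.904
vertex 0.745 2.139 0.302
endloop
endfacet

endsolid


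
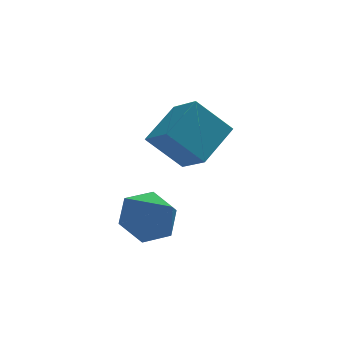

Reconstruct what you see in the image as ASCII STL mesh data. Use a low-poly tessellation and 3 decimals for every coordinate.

solid 
facet normal -0.295 0.715 -0.634
outer loop
vertex -0.729 1.995 1.029
vertex -1.151 2.214 1.472
vertex -0.545 2.449 1.455
endloop
endfacet
facet normal 0.950 -0.300 -0.091
outer loop
vertex -0.729 1.995 1.029
vertex -0.545 2.449 1.455
vertex -0.809 1.386 2.208
endloop
endfacet
facet normal -0.295 0.714 -0.635
outer loop
vertex -0.545 2.449 1.455
vertex -1.151 2.214 1.472
vertex -0.967 2.669 1.898
endloop
endfacet
facet normal 0.760 0.240 0.605
outer loop
vertex -0.545 2.449 1.455
vertex -0.967 2.669 1.898
vertex -0.809 1.386 2.208
endloop
endfacet
facet normal -0.295 0.714 -0.635
outer loop
vertex -0.967 2.669 1.898
vertex -1.151 2.214 1.472
vertex -1.573 2.434 1.915
endloop
endfacet
facet normal -0.061 0.227 0.972
outer loop
vertex -0.967 2.669 1.898
vertex -1.573 2.434 1.915
vertex -0.809 1.386 2.208
endloop
endfacet
facet normal -0.294 0.715 -0.635
outer loop
vertex -1.573 2.434 1.915
vertex -1.151 2.214 1.472
vertex -1.757 1.979 1.488
endloop
endfacet
facet normal -0.692 -0.325 0.644
outer loop
vertex -1.573 2.434 1.915
vertex -1.757 1.979 1.488
vertex -0.809 1.386 2.208
endloop
endfacet
facet normal -0.294 0.715 -0.634
outer loop
vertex -1.757 1.979 1.488
vertex -1.151 2.214 1.472
vertex -1.335 1.76 1.045
endloop
endfacet
facet normal -0.502 -0.864 -0.051
outer loop
vertex -1.757 1.979 1.488
vertex -1.335 1.76 1.045
vertex -0.809 1.386 2.208
endloop
endfacet
facet normal -0.294 0.715 -0.634
outer loop
vertex -1.335 1.76 1.045
vertex -1.151 2.214 1.472
vertex -0.729 1.995 1.029
endloop
endfacet
facet normal 0.319 -0.851 -0.418
outer loop
vertex -1.335 1.76 1.045
vertex -0.729 1.995 1.029
vertex -0.809 1.386 2.208
endloop
endfacet
facet normal -0.681 0.176 0.711
outer loop
vertex 0.124 4.014 3.662
vertex -0.203 4.7 3.179
vertex -0.594 3.31 3.148
endloop
endfacet
facet normal 0.362 -0.762 0.537
outer loop
vertex 0.143 3.12 2.381
vertex 0.124 4.014 3.662
vertex -0.594 3.31 3.148
endloop
endfacet
facet normal -0.682 0.176 0.710
outer loop
vertex -0.594 3.31 3.148
vertex -0.203 4.7 3.179
vertex -0.92 3.995 2.665
endloop
endfacet
facet normal -0.635 -0.624 -0.456
outer loop
vertex -0.92 3.995 2.665
vertex 0.143 3.12 2.381
vertex -0.594 3.31 3.148
endloop
endfacet
facet normal 0.635 0.624 0.456
outer loop
vertex 0.124 4.014 3.662
vertex 0.534 4.51 2.412
vertex -0.203 4.7 3.179
endloop
endfacet
facet normal 0.364 -0.761 0.537
outer loop
vertex 0.86 3.825 2.895
vertex 0.124 4.014 3.662
vertex 0.143 3.12 2.381
endloop
endfacet
facet normal 0.635 0.624 0.456
outer loop
vertex 0.86 3.825 2.895
vertex 0.534 4.51 2.412
vertex 0.124 4.014 3.662
endloop
endfacet
facet normal -0.363 0.761 -0.537
outer loop
vertex -0.203 4.7 3.179
vertex 0.534 4.51 2.412
vertex -0.92 3.995 2.665
endloop
endfacet
facet normal -0.635 -0.624 -0.456
outer loop
vertex -0.184 3.806 1.898
vertex 0.143 3.12 2.381
vertex -0.92 3.995 2.665
endloop
endfacet
facet normal -0.363 0.762 -0.536
outer loop
vertex -0.92 3.995 2.665
vertex 0.534 4.51 2.412
vertex -0.184 3.806 1.898
endloop
endfacet
facet normal 0.682 -0.175 -0.710
outer loop
vertex -0.184 3.806 1.898
vertex 0.86 3.825 2.895
vertex 0.143 3.12 2.381
endloop
endfacet
facet normal 0.681 -0.176 -0.710
outer loop
vertex 0.534 4.51 2.412
vertex 0.86 3.825 2.895
vertex -0.184 3.806 1.898
endloop
endfacet

endsolid


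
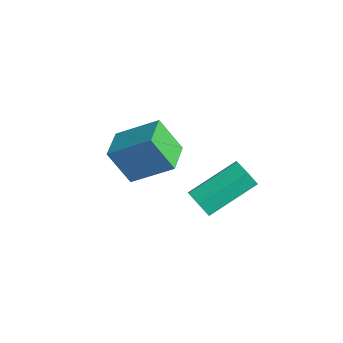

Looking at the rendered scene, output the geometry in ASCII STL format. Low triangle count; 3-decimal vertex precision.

solid 
facet normal -0.022 -0.895 -0.445
outer loop
vertex 2.799 0.179 2.763
vertex 2.587 -0.095 3.324
vertex 2.152 0.134 2.885
endloop
endfacet
facet normal -0.196 0.441 -0.876
outer loop
vertex 2.799 0.179 2.763
vertex 2.152 0.134 2.885
vertex 2.844 2.05 3.694
endloop
endfacet
facet normal -0.196 0.441 -0.876
outer loop
vertex 2.844 2.05 3.694
vertex 2.152 0.134 2.885
vertex 2.197 2.005 3.816
endloop
endfacet
facet normal 0.022 0.895 0.446
outer loop
vertex 2.844 2.05 3.694
vertex 2.197 2.005 3.816
vertex 2.633 1.775 4.256
endloop
endfacet
facet normal -0.022 -0.895 -0.445
outer loop
vertex 2.152 0.134 2.885
vertex 2.587 -0.095 3.324
vertex 1.94 -0.14 3.446
endloop
endfacet
facet normal -0.947 0.162 -0.279
outer loop
vertex 2.152 0.134 2.885
vertex 1.94 -0.14 3.446
vertex 2.197 2.005 3.816
endloop
endfacet
facet normal -0.947 0.161 -0.277
outer loop
vertex 2.197 2.005 3.816
vertex 1.94 -0.14 3.446
vertex 1.986 1.73 4.378
endloop
endfacet
facet normal 0.022 0.895 0.446
outer loop
vertex 2.197 2.005 3.816
vertex 1.986 1.73 4.378
vertex 2.633 1.775 4.256
endloop
endfacet
facet normal -0.022 -0.895 -0.446
outer loop
vertex 1.94 -0.14 3.446
vertex 2.587 -0.095 3.324
vertex 2.376 -0.37 3.886
endloop
endfacet
facet normal -0.751 -0.280 0.598
outer loop
vertex 1.94 -0.14 3.446
vertex 2.376 -0.37 3.886
vertex 1.986 1.73 4.378
endloop
endfacet
facet normal -0.751 -0.280 0.598
outer loop
vertex 1.986 1.73 4.378
vertex 2.376 -0.37 3.886
vertex 2.421 1.501 4.817
endloop
endfacet
facet normal 0.022 0.895 0.445
outer loop
vertex 1.986 1.73 4.378
vertex 2.421 1.501 4.817
vertex 2.633 1.775 4.256
endloop
endfacet
facet normal -0.022 -0.895 -0.446
outer loop
vertex 2.376 -0.37 3.886
vertex 2.587 -0.095 3.324
vertex 3.023 -0.325 3.764
endloop
endfacet
facet normal 0.196 -0.441 0.876
outer loop
vertex 2.376 -0.37 3.886
vertex 3.023 -0.325 3.764
vertex 2.421 1.501 4.817
endloop
endfacet
facet normal 0.196 -0.441 0.876
outer loop
vertex 2.421 1.501 4.817
vertex 3.023 -0.325 3.764
vertex 3.068 1.546 4.695
endloop
endfacet
facet normal 0.022 0.895 0.445
outer loop
vertex 2.421 1.501 4.817
vertex 3.068 1.546 4.695
vertex 2.633 1.775 4.256
endloop
endfacet
facet normal -0.022 -0.895 -0.446
outer loop
vertex 3.023 -0.325 3.764
vertex 2.587 -0.095 3.324
vertex 3.234 -0.05 3.202
endloop
endfacet
facet normal 0.947 -0.161 0.277
outer loop
vertex 3.023 -0.325 3.764
vertex 3.234 -0.05 3.202
vertex 3.068 1.546 4.695
endloop
endfacet
facet normal 0.947 -0.162 0.279
outer loop
vertex 3.068 1.546 4.695
vertex 3.234 -0.05 3.202
vertex 3.28 1.82 4.134
endloop
endfacet
facet normal 0.022 0.895 0.445
outer loop
vertex 3.068 1.546 4.695
vertex 3.28 1.82 4.134
vertex 2.633 1.775 4.256
endloop
endfacet
facet normal -0.022 -0.895 -0.445
outer loop
vertex 3.234 -0.05 3.202
vertex 2.587 -0.095 3.324
vertex 2.799 0.179 2.763
endloop
endfacet
facet normal 0.751 0.280 -0.598
outer loop
vertex 3.234 -0.05 3.202
vertex 2.799 0.179 2.763
vertex 3.28 1.82 4.134
endloop
endfacet
facet normal 0.751 0.280 -0.598
outer loop
vertex 3.28 1.82 4.134
vertex 2.799 0.179 2.763
vertex 2.844 2.05 3.694
endloop
endfacet
facet normal 0.022 0.895 0.446
outer loop
vertex 3.28 1.82 4.134
vertex 2.844 2.05 3.694
vertex 2.633 1.775 4.256
endloop
endfacet
facet normal -0.759 0.648 -0.064
outer loop
vertex -2.585 -0.577 3.313
vertex -1.605 0.671 4.32
vertex -1.954 0.028 1.949
endloop
endfacet
facet normal -0.521 -0.665 -0.536
outer loop
vertex -0.875 -0.891 2.04
vertex -2.585 -0.577 3.313
vertex -1.954 0.028 1.949
endloop
endfacet
facet normal -0.759 0.647 -0.064
outer loop
vertex -1.954 0.028 1.949
vertex -1.605 0.671 4.32
vertex -0.974 1.277 2.957
endloop
endfacet
facet normal 0.389 0.374 -0.842
outer loop
vertex -0.974 1.277 2.957
vertex -0.875 -0.891 2.04
vertex -1.954 0.028 1.949
endloop
endfacet
facet normal -0.389 -0.374 0.842
outer loop
vertex -2.585 -0.577 3.313
vertex -0.526 -0.248 4.411
vertex -1.605 0.671 4.32
endloop
endfacet
facet normal -0.521 -0.664 -0.536
outer loop
vertex -1.506 -1.497 3.403
vertex -2.585 -0.577 3.313
vertex -0.875 -0.891 2.04
endloop
endfacet
facet normal -0.389 -0.374 0.842
outer loop
vertex -1.506 -1.497 3.403
vertex -0.526 -0.248 4.411
vertex -2.585 -0.577 3.313
endloop
endfacet
facet normal 0.521 0.664 0.536
outer loop
vertex -1.605 0.671 4.32
vertex -0.526 -0.248 4.411
vertex -0.974 1.277 2.957
endloop
endfacet
facet normal 0.389 0.374 -0.842
outer loop
vertex 0.105 0.357 3.047
vertex -0.875 -0.891 2.04
vertex -0.974 1.277 2.957
endloop
endfacet
facet normal 0.522 0.664 0.536
outer loop
vertex -0.974 1.277 2.957
vertex -0.526 -0.248 4.411
vertex 0.105 0.357 3.047
endloop
endfacet
facet normal 0.759 -0.648 0.064
outer loop
vertex 0.105 0.357 3.047
vertex -1.506 -1.497 3.403
vertex -0.875 -0.891 2.04
endloop
endfacet
facet normal 0.759 -0.648 0.064
outer loop
vertex -0.526 -0.248 4.411
vertex -1.506 -1.497 3.403
vertex 0.105 0.357 3.047
endloop
endfacet

endsolid


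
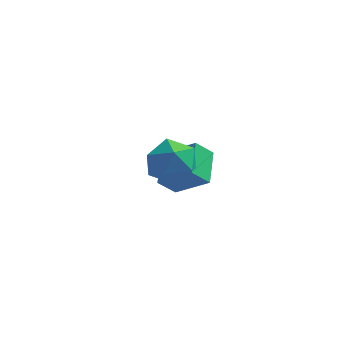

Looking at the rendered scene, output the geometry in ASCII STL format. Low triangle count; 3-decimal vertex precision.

solid 
facet normal -0.800 0.167 -0.576
outer loop
vertex -2.52 0.587 -1.762
vertex -2.686 2.185 -1.068
vertex -1.85 1.008 -2.57
endloop
endfacet
facet normal 0.095 -0.913 -0.397
outer loop
vertex -0.354 0.695 -1.492
vertex -2.52 0.587 -1.762
vertex -1.85 1.008 -2.57
endloop
endfacet
facet normal -0.800 0.167 -0.576
outer loop
vertex -1.85 1.008 -2.57
vertex -2.686 2.185 -1.068
vertex -2.017 2.605 -1.875
endloop
endfacet
facet normal 0.593 0.373 -0.714
outer loop
vertex -2.017 2.605 -1.875
vertex -0.354 0.695 -1.492
vertex -1.85 1.008 -2.57
endloop
endfacet
facet normal -0.593 -0.372 0.714
outer loop
vertex -2.52 0.587 -1.762
vertex -1.19 1.872 0.01
vertex -2.686 2.185 -1.068
endloop
endfacet
facet normal 0.095 -0.913 -0.397
outer loop
vertex -1.023 0.275 -0.685
vertex -2.52 0.587 -1.762
vertex -0.354 0.695 -1.492
endloop
endfacet
facet normal -0.592 -0.373 0.715
outer loop
vertex -1.023 0.275 -0.685
vertex -1.19 1.872 0.01
vertex -2.52 0.587 -1.762
endloop
endfacet
facet normal -0.095 0.913 0.397
outer loop
vertex -2.686 2.185 -1.068
vertex -1.19 1.872 0.01
vertex -2.017 2.605 -1.875
endloop
endfacet
facet normal 0.592 0.372 -0.715
outer loop
vertex -0.52 2.293 -0.798
vertex -0.354 0.695 -1.492
vertex -2.017 2.605 -1.875
endloop
endfacet
facet normal -0.095 0.913 0.397
outer loop
vertex -2.017 2.605 -1.875
vertex -1.19 1.872 0.01
vertex -0.52 2.293 -0.798
endloop
endfacet
facet normal 0.800 -0.167 0.576
outer loop
vertex -0.52 2.293 -0.798
vertex -1.023 0.275 -0.685
vertex -0.354 0.695 -1.492
endloop
endfacet
facet normal 0.800 -0.167 0.576
outer loop
vertex -1.19 1.872 0.01
vertex -1.023 0.275 -0.685
vertex -0.52 2.293 -0.798
endloop
endfacet
facet normal -0.995 -0.091 -0.043
outer loop
vertex -1.975 -3.391 1.72
vertex -2.023 -3.413 2.875
vertex -2.091 -2.404 2.313
endloop
endfacet
facet normal -0.748 0.275 -0.604
outer loop
vertex -1.975 -3.391 1.72
vertex -2.091 -2.404 2.313
vertex -1.376 -2.453 1.405
endloop
endfacet
facet normal -0.282 -0.139 -0.949
outer loop
vertex -1.975 -3.391 1.72
vertex -1.376 -2.453 1.405
vertex -0.867 -3.491 1.406
endloop
endfacet
facet normal -0.240 -0.761 -0.603
outer loop
vertex -1.975 -3.391 1.72
vertex -0.867 -3.491 1.406
vertex -1.267 -4.085 2.315
endloop
endfacet
facet normal -0.681 -0.731 -0.042
outer loop
vertex -1.975 -3.391 1.72
vertex -1.267 -4.085 2.315
vertex -2.023 -3.413 2.875
endloop
endfacet
facet normal -0.397 0.845 -0.358
outer loop
vertex -1.376 -2.453 1.405
vertex -2.091 -2.404 2.313
vertex -1.053 -1.895 2.365
endloop
endfacet
facet normal -0.796 0.253 0.551
outer loop
vertex -2.091 -2.404 2.313
vertex -2.023 -3.413 2.875
vertex -1.453 -2.489 3.274
endloop
endfacet
facet normal -0.287 -0.783 0.552
outer loop
vertex -2.023 -3.413 2.875
vertex -1.267 -4.085 2.315
vertex -0.944 -3.527 3.275
endloop
endfacet
facet normal 0.426 -0.832 -0.356
outer loop
vertex -1.267 -4.085 2.315
vertex -0.867 -3.491 1.406
vertex -0.229 -3.576 2.367
endloop
endfacet
facet normal 0.358 0.175 -0.917
outer loop
vertex -0.867 -3.491 1.406
vertex -1.376 -2.453 1.405
vertex -0.297 -2.567 1.805
endloop
endfacet
facet normal 0.240 0.761 0.603
outer loop
vertex -0.345 -2.589 2.96
vertex -1.053 -1.895 2.365
vertex -1.453 -2.489 3.274
endloop
endfacet
facet normal 0.282 0.139 0.949
outer loop
vertex -0.345 -2.589 2.96
vertex -1.453 -2.489 3.274
vertex -0.944 -3.527 3.275
endloop
endfacet
facet normal 0.748 -0.275 0.604
outer loop
vertex -0.345 -2.589 2.96
vertex -0.944 -3.527 3.275
vertex -0.229 -3.576 2.367
endloop
endfacet
facet normal 0.995 0.091 0.043
outer loop
vertex -0.345 -2.589 2.96
vertex -0.229 -3.576 2.367
vertex -0.297 -2.567 1.805
endloop
endfacet
facet normal 0.681 0.731 0.042
outer loop
vertex -0.345 -2.589 2.96
vertex -0.297 -2.567 1.805
vertex -1.053 -1.895 2.365
endloop
endfacet
facet normal -0.426 0.832 0.356
outer loop
vertex -1.453 -2.489 3.274
vertex -1.053 -1.895 2.365
vertex -2.091 -2.404 2.313
endloop
endfacet
facet normal -0.358 -0.175 0.917
outer loop
vertex -0.944 -3.527 3.275
vertex -1.453 -2.489 3.274
vertex -2.023 -3.413 2.875
endloop
endfacet
facet normal 0.397 -0.845 0.358
outer loop
vertex -0.229 -3.576 2.367
vertex -0.944 -3.527 3.275
vertex -1.267 -4.085 2.315
endloop
endfacet
facet normal 0.796 -0.253 -0.551
outer loop
vertex -0.297 -2.567 1.805
vertex -0.229 -3.576 2.367
vertex -0.867 -3.491 1.406
endloop
endfacet
facet normal 0.287 0.783 -0.552
outer loop
vertex -1.053 -1.895 2.365
vertex -0.297 -2.567 1.805
vertex -1.376 -2.453 1.405
endloop
endfacet

endsolid


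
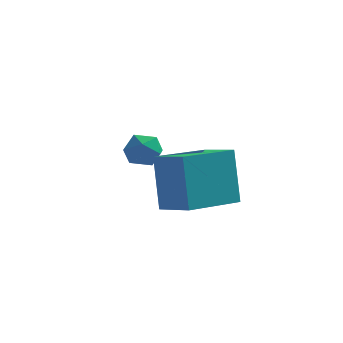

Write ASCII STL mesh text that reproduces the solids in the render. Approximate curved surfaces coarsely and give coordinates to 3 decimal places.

solid 
facet normal -0.821 0.506 -0.266
outer loop
vertex 1.701 0.621 -1.674
vertex 2.786 2.243 -1.939
vertex 1.982 0.143 -3.449
endloop
endfacet
facet normal -0.551 -0.824 0.135
outer loop
vertex 2.934 -0.443 -3.141
vertex 1.701 0.621 -1.674
vertex 1.982 0.143 -3.449
endloop
endfacet
facet normal -0.821 0.505 -0.266
outer loop
vertex 1.982 0.143 -3.449
vertex 2.786 2.243 -1.939
vertex 3.067 1.766 -3.714
endloop
endfacet
facet normal 0.151 -0.257 -0.955
outer loop
vertex 3.067 1.766 -3.714
vertex 2.934 -0.443 -3.141
vertex 1.982 0.143 -3.449
endloop
endfacet
facet normal -0.151 0.257 0.955
outer loop
vertex 1.701 0.621 -1.674
vertex 3.738 1.657 -1.631
vertex 2.786 2.243 -1.939
endloop
endfacet
facet normal -0.551 -0.824 0.134
outer loop
vertex 2.653 0.034 -1.366
vertex 1.701 0.621 -1.674
vertex 2.934 -0.443 -3.141
endloop
endfacet
facet normal -0.151 0.257 0.955
outer loop
vertex 2.653 0.034 -1.366
vertex 3.738 1.657 -1.631
vertex 1.701 0.621 -1.674
endloop
endfacet
facet normal 0.551 0.824 -0.134
outer loop
vertex 2.786 2.243 -1.939
vertex 3.738 1.657 -1.631
vertex 3.067 1.766 -3.714
endloop
endfacet
facet normal 0.151 -0.257 -0.955
outer loop
vertex 4.019 1.179 -3.406
vertex 2.934 -0.443 -3.141
vertex 3.067 1.766 -3.714
endloop
endfacet
facet normal 0.551 0.823 -0.134
outer loop
vertex 3.067 1.766 -3.714
vertex 3.738 1.657 -1.631
vertex 4.019 1.179 -3.406
endloop
endfacet
facet normal 0.821 -0.506 0.266
outer loop
vertex 4.019 1.179 -3.406
vertex 2.653 0.034 -1.366
vertex 2.934 -0.443 -3.141
endloop
endfacet
facet normal 0.821 -0.505 0.266
outer loop
vertex 3.738 1.657 -1.631
vertex 2.653 0.034 -1.366
vertex 4.019 1.179 -3.406
endloop
endfacet
facet normal 0.027 0.511 0.859
outer loop
vertex 0.602 4.251 -2.438
vertex 0.362 3.714 -2.111
vertex 1.026 3.797 -2.181
endloop
endfacet
facet normal 0.537 0.735 0.413
outer loop
vertex 0.602 4.251 -2.438
vertex 1.026 3.797 -2.181
vertex 1.14 4.056 -2.791
endloop
endfacet
facet normal 0.222 0.956 -0.189
outer loop
vertex 0.602 4.251 -2.438
vertex 1.14 4.056 -2.791
vertex 0.547 4.133 -3.099
endloop
endfacet
facet normal -0.482 0.869 -0.115
outer loop
vertex 0.602 4.251 -2.438
vertex 0.547 4.133 -3.099
vertex 0.066 3.922 -2.678
endloop
endfacet
facet normal -0.603 0.594 0.533
outer loop
vertex 0.602 4.251 -2.438
vertex 0.066 3.922 -2.678
vertex 0.362 3.714 -2.111
endloop
endfacet
facet normal 0.951 0.178 0.253
outer loop
vertex 1.14 4.056 -2.791
vertex 1.026 3.797 -2.181
vertex 1.234 3.398 -2.682
endloop
endfacet
facet normal 0.126 -0.184 0.975
outer loop
vertex 1.026 3.797 -2.181
vertex 0.362 3.714 -2.111
vertex 0.753 3.187 -2.261
endloop
endfacet
facet normal -0.893 -0.054 0.447
outer loop
vertex 0.362 3.714 -2.111
vertex 0.066 3.922 -2.678
vertex 0.16 3.264 -2.569
endloop
endfacet
facet normal -0.697 0.391 -0.601
outer loop
vertex 0.066 3.922 -2.678
vertex 0.547 4.133 -3.099
vertex 0.274 3.523 -3.179
endloop
endfacet
facet normal 0.443 0.534 -0.720
outer loop
vertex 0.547 4.133 -3.099
vertex 1.14 4.056 -2.791
vertex 0.938 3.606 -3.249
endloop
endfacet
facet normal 0.482 -0.869 0.115
outer loop
vertex 0.698 3.069 -2.922
vertex 1.234 3.398 -2.682
vertex 0.753 3.187 -2.261
endloop
endfacet
facet normal -0.222 -0.956 0.189
outer loop
vertex 0.698 3.069 -2.922
vertex 0.753 3.187 -2.261
vertex 0.16 3.264 -2.569
endloop
endfacet
facet normal -0.537 -0.735 -0.413
outer loop
vertex 0.698 3.069 -2.922
vertex 0.16 3.264 -2.569
vertex 0.274 3.523 -3.179
endloop
endfacet
facet normal -0.027 -0.511 -0.859
outer loop
vertex 0.698 3.069 -2.922
vertex 0.274 3.523 -3.179
vertex 0.938 3.606 -3.249
endloop
endfacet
facet normal 0.603 -0.594 -0.533
outer loop
vertex 0.698 3.069 -2.922
vertex 0.938 3.606 -3.249
vertex 1.234 3.398 -2.682
endloop
endfacet
facet normal 0.697 -0.391 0.601
outer loop
vertex 0.753 3.187 -2.261
vertex 1.234 3.398 -2.682
vertex 1.026 3.797 -2.181
endloop
endfacet
facet normal -0.443 -0.534 0.720
outer loop
vertex 0.16 3.264 -2.569
vertex 0.753 3.187 -2.261
vertex 0.362 3.714 -2.111
endloop
endfacet
facet normal -0.951 -0.178 -0.253
outer loop
vertex 0.274 3.523 -3.179
vertex 0.16 3.264 -2.569
vertex 0.066 3.922 -2.678
endloop
endfacet
facet normal -0.126 0.184 -0.975
outer loop
vertex 0.938 3.606 -3.249
vertex 0.274 3.523 -3.179
vertex 0.547 4.133 -3.099
endloop
endfacet
facet normal 0.893 0.054 -0.447
outer loop
vertex 1.234 3.398 -2.682
vertex 0.938 3.606 -3.249
vertex 1.14 4.056 -2.791
endloop
endfacet

endsolid


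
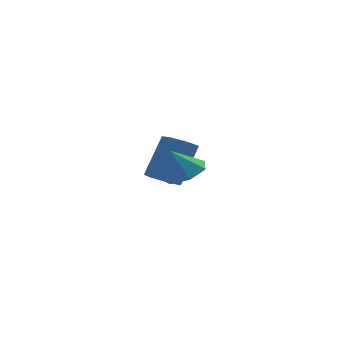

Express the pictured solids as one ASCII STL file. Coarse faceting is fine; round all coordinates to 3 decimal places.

solid 
facet normal -0.372 -0.394 -0.840
outer loop
vertex 1.174 -0.374 -3.683
vertex 0.606 -0.524 -3.361
vertex 0.762 0.037 -3.693
endloop
endfacet
facet normal 0.600 0.588 -0.543
outer loop
vertex 1.174 -0.374 -3.683
vertex 0.762 0.037 -3.693
vertex 1.822 0.314 -2.222
endloop
endfacet
facet normal 0.599 0.589 -0.543
outer loop
vertex 1.822 0.314 -2.222
vertex 0.762 0.037 -3.693
vertex 1.41 0.724 -2.232
endloop
endfacet
facet normal 0.373 0.395 0.839
outer loop
vertex 1.822 0.314 -2.222
vertex 1.41 0.724 -2.232
vertex 1.254 0.164 -1.899
endloop
endfacet
facet normal -0.372 -0.394 -0.840
outer loop
vertex 0.762 0.037 -3.693
vertex 0.606 -0.524 -3.361
vertex 0.233 0.025 -3.453
endloop
endfacet
facet normal -0.180 0.918 -0.352
outer loop
vertex 0.762 0.037 -3.693
vertex 0.233 0.025 -3.453
vertex 1.41 0.724 -2.232
endloop
endfacet
facet normal -0.180 0.918 -0.352
outer loop
vertex 1.41 0.724 -2.232
vertex 0.233 0.025 -3.453
vertex 0.881 0.712 -1.992
endloop
endfacet
facet normal 0.372 0.396 0.840
outer loop
vertex 1.41 0.724 -2.232
vertex 0.881 0.712 -1.992
vertex 1.254 0.164 -1.899
endloop
endfacet
facet normal -0.373 -0.394 -0.840
outer loop
vertex 0.233 0.025 -3.453
vertex 0.606 -0.524 -3.361
vertex -0.016 -0.4 -3.143
endloop
endfacet
facet normal -0.824 0.558 0.103
outer loop
vertex 0.233 0.025 -3.453
vertex -0.016 -0.4 -3.143
vertex 0.881 0.712 -1.992
endloop
endfacet
facet normal -0.824 0.557 0.103
outer loop
vertex 0.881 0.712 -1.992
vertex -0.016 -0.4 -3.143
vertex 0.633 0.288 -1.682
endloop
endfacet
facet normal 0.372 0.396 0.839
outer loop
vertex 0.881 0.712 -1.992
vertex 0.633 0.288 -1.682
vertex 1.254 0.164 -1.899
endloop
endfacet
facet normal -0.373 -0.395 -0.840
outer loop
vertex -0.016 -0.4 -3.143
vertex 0.606 -0.524 -3.361
vertex 0.204 -0.918 -2.997
endloop
endfacet
facet normal -0.847 -0.224 0.482
outer loop
vertex -0.016 -0.4 -3.143
vertex 0.204 -0.918 -2.997
vertex 0.633 0.288 -1.682
endloop
endfacet
facet normal -0.848 -0.223 0.481
outer loop
vertex 0.633 0.288 -1.682
vertex 0.204 -0.918 -2.997
vertex 0.852 -0.23 -1.536
endloop
endfacet
facet normal 0.372 0.394 0.840
outer loop
vertex 0.633 0.288 -1.682
vertex 0.852 -0.23 -1.536
vertex 1.254 0.164 -1.899
endloop
endfacet
facet normal -0.373 -0.395 -0.840
outer loop
vertex 0.204 -0.918 -2.997
vertex 0.606 -0.524 -3.361
vertex 0.726 -1.139 -3.125
endloop
endfacet
facet normal -0.232 -0.836 0.497
outer loop
vertex 0.204 -0.918 -2.997
vertex 0.726 -1.139 -3.125
vertex 0.852 -0.23 -1.536
endloop
endfacet
facet normal -0.234 -0.836 0.497
outer loop
vertex 0.852 -0.23 -1.536
vertex 0.726 -1.139 -3.125
vertex 1.375 -0.452 -1.663
endloop
endfacet
facet normal 0.372 0.395 0.840
outer loop
vertex 0.852 -0.23 -1.536
vertex 1.375 -0.452 -1.663
vertex 1.254 0.164 -1.899
endloop
endfacet
facet normal -0.372 -0.395 -0.840
outer loop
vertex 0.726 -1.139 -3.125
vertex 0.606 -0.524 -3.361
vertex 1.158 -0.897 -3.43
endloop
endfacet
facet normal 0.556 -0.819 0.138
outer loop
vertex 0.726 -1.139 -3.125
vertex 1.158 -0.897 -3.43
vertex 1.375 -0.452 -1.663
endloop
endfacet
facet normal 0.557 -0.819 0.138
outer loop
vertex 1.375 -0.452 -1.663
vertex 1.158 -0.897 -3.43
vertex 1.806 -0.21 -1.969
endloop
endfacet
facet normal 0.374 0.395 0.839
outer loop
vertex 1.375 -0.452 -1.663
vertex 1.806 -0.21 -1.969
vertex 1.254 0.164 -1.899
endloop
endfacet
facet normal -0.372 -0.395 -0.840
outer loop
vertex 1.158 -0.897 -3.43
vertex 0.606 -0.524 -3.361
vertex 1.174 -0.374 -3.683
endloop
endfacet
facet normal 0.928 -0.185 -0.324
outer loop
vertex 1.158 -0.897 -3.43
vertex 1.174 -0.374 -3.683
vertex 1.806 -0.21 -1.969
endloop
endfacet
facet normal 0.928 -0.185 -0.324
outer loop
vertex 1.806 -0.21 -1.969
vertex 1.174 -0.374 -3.683
vertex 1.822 0.314 -2.222
endloop
endfacet
facet normal 0.373 0.394 0.840
outer loop
vertex 1.806 -0.21 -1.969
vertex 1.822 0.314 -2.222
vertex 1.254 0.164 -1.899
endloop
endfacet
facet normal 0.414 0.082 -0.907
outer loop
vertex 1.604 -4.255 -1.381
vertex 0.975 -3.847 -1.631
vertex 1.64 -3.574 -1.303
endloop
endfacet
facet normal 0.516 -0.124 0.848
outer loop
vertex 1.604 -4.255 -1.381
vertex 1.64 -3.574 -1.303
vertex 0.545 -3.933 -0.689
endloop
endfacet
facet normal 0.413 0.082 -0.907
outer loop
vertex 1.64 -3.574 -1.303
vertex 0.975 -3.847 -1.631
vertex 1.175 -3.1 -1.472
endloop
endfacet
facet normal 0.267 0.545 0.795
outer loop
vertex 1.64 -3.574 -1.303
vertex 1.175 -3.1 -1.472
vertex 0.545 -3.933 -0.689
endloop
endfacet
facet normal 0.414 0.082 -0.906
outer loop
vertex 1.175 -3.1 -1.472
vertex 0.975 -3.847 -1.631
vertex 0.56 -3.188 -1.761
endloop
endfacet
facet normal -0.359 0.769 0.529
outer loop
vertex 1.175 -3.1 -1.472
vertex 0.56 -3.188 -1.761
vertex 0.545 -3.933 -0.689
endloop
endfacet
facet normal 0.414 0.082 -0.907
outer loop
vertex 0.56 -3.188 -1.761
vertex 0.975 -3.847 -1.631
vertex 0.257 -3.772 -1.952
endloop
endfacet
facet normal -0.890 0.380 0.251
outer loop
vertex 0.56 -3.188 -1.761
vertex 0.257 -3.772 -1.952
vertex 0.545 -3.933 -0.689
endloop
endfacet
facet normal 0.414 0.083 -0.907
outer loop
vertex 0.257 -3.772 -1.952
vertex 0.975 -3.847 -1.631
vertex 0.495 -4.413 -1.902
endloop
endfacet
facet normal -0.928 -0.331 0.169
outer loop
vertex 0.257 -3.772 -1.952
vertex 0.495 -4.413 -1.902
vertex 0.545 -3.933 -0.689
endloop
endfacet
facet normal 0.414 0.083 -0.907
outer loop
vertex 0.495 -4.413 -1.902
vertex 0.975 -3.847 -1.631
vertex 1.095 -4.628 -1.648
endloop
endfacet
facet normal -0.443 -0.827 0.346
outer loop
vertex 0.495 -4.413 -1.902
vertex 1.095 -4.628 -1.648
vertex 0.545 -3.933 -0.689
endloop
endfacet
facet normal 0.414 0.083 -0.906
outer loop
vertex 1.095 -4.628 -1.648
vertex 0.975 -3.847 -1.631
vertex 1.604 -4.255 -1.381
endloop
endfacet
facet normal 0.199 -0.736 0.647
outer loop
vertex 1.095 -4.628 -1.648
vertex 1.604 -4.255 -1.381
vertex 0.545 -3.933 -0.689
endloop
endfacet

endsolid


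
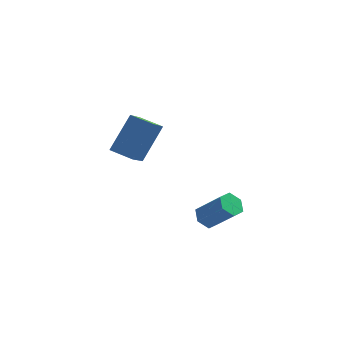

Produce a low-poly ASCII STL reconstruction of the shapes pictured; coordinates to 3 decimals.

solid 
facet normal -0.899 0.389 0.202
outer loop
vertex -2.334 2.378 3.312
vertex -1.648 3.277 4.633
vertex -2.073 3.423 2.465
endloop
endfacet
facet normal -0.394 -0.517 -0.760
outer loop
vertex -1.192 3.043 2.267
vertex -2.334 2.378 3.312
vertex -2.073 3.423 2.465
endloop
endfacet
facet normal -0.899 0.388 0.202
outer loop
vertex -2.073 3.423 2.465
vertex -1.648 3.277 4.633
vertex -1.387 4.323 3.787
endloop
endfacet
facet normal 0.190 0.763 -0.618
outer loop
vertex -1.387 4.323 3.787
vertex -1.192 3.043 2.267
vertex -2.073 3.423 2.465
endloop
endfacet
facet normal -0.190 -0.763 0.618
outer loop
vertex -2.334 2.378 3.312
vertex -0.767 2.897 4.435
vertex -1.648 3.277 4.633
endloop
endfacet
facet normal -0.395 -0.516 -0.760
outer loop
vertex -1.453 1.997 3.113
vertex -2.334 2.378 3.312
vertex -1.192 3.043 2.267
endloop
endfacet
facet normal -0.190 -0.763 0.618
outer loop
vertex -1.453 1.997 3.113
vertex -0.767 2.897 4.435
vertex -2.334 2.378 3.312
endloop
endfacet
facet normal 0.394 0.517 0.760
outer loop
vertex -1.648 3.277 4.633
vertex -0.767 2.897 4.435
vertex -1.387 4.323 3.787
endloop
endfacet
facet normal 0.190 0.763 -0.618
outer loop
vertex -0.506 3.942 3.588
vertex -1.192 3.043 2.267
vertex -1.387 4.323 3.787
endloop
endfacet
facet normal 0.395 0.517 0.759
outer loop
vertex -1.387 4.323 3.787
vertex -0.767 2.897 4.435
vertex -0.506 3.942 3.588
endloop
endfacet
facet normal 0.899 -0.388 -0.203
outer loop
vertex -0.506 3.942 3.588
vertex -1.453 1.997 3.113
vertex -1.192 3.043 2.267
endloop
endfacet
facet normal 0.899 -0.388 -0.202
outer loop
vertex -0.767 2.897 4.435
vertex -1.453 1.997 3.113
vertex -0.506 3.942 3.588
endloop
endfacet
facet normal -0.616 0.288 -0.734
outer loop
vertex 1.793 -0.851 1.923
vertex 1.392 -0.827 2.269
vertex 1.694 -0.4 2.183
endloop
endfacet
facet normal 0.765 0.439 -0.471
outer loop
vertex 1.793 -0.851 1.923
vertex 1.694 -0.4 2.183
vertex 2.668 -1.258 2.964
endloop
endfacet
facet normal 0.765 0.439 -0.472
outer loop
vertex 2.668 -1.258 2.964
vertex 1.694 -0.4 2.183
vertex 2.569 -0.806 3.224
endloop
endfacet
facet normal 0.618 -0.286 0.733
outer loop
vertex 2.668 -1.258 2.964
vertex 2.569 -0.806 3.224
vertex 2.268 -1.233 3.311
endloop
endfacet
facet normal -0.615 0.287 -0.734
outer loop
vertex 1.694 -0.4 2.183
vertex 1.392 -0.827 2.269
vertex 1.293 -0.375 2.529
endloop
endfacet
facet normal 0.221 0.957 0.187
outer loop
vertex 1.694 -0.4 2.183
vertex 1.293 -0.375 2.529
vertex 2.569 -0.806 3.224
endloop
endfacet
facet normal 0.221 0.957 0.189
outer loop
vertex 2.569 -0.806 3.224
vertex 1.293 -0.375 2.529
vertex 2.169 -0.782 3.57
endloop
endfacet
facet normal 0.617 -0.286 0.733
outer loop
vertex 2.569 -0.806 3.224
vertex 2.169 -0.782 3.57
vertex 2.268 -1.233 3.311
endloop
endfacet
facet normal -0.618 0.286 -0.733
outer loop
vertex 1.293 -0.375 2.529
vertex 1.392 -0.827 2.269
vertex 0.992 -0.802 2.616
endloop
endfacet
facet normal -0.544 0.518 0.660
outer loop
vertex 1.293 -0.375 2.529
vertex 0.992 -0.802 2.616
vertex 2.169 -0.782 3.57
endloop
endfacet
facet normal -0.544 0.519 0.660
outer loop
vertex 2.169 -0.782 3.57
vertex 0.992 -0.802 2.616
vertex 1.867 -1.209 3.657
endloop
endfacet
facet normal 0.616 -0.286 0.734
outer loop
vertex 2.169 -0.782 3.57
vertex 1.867 -1.209 3.657
vertex 2.268 -1.233 3.311
endloop
endfacet
facet normal -0.618 0.286 -0.733
outer loop
vertex 0.992 -0.802 2.616
vertex 1.392 -0.827 2.269
vertex 1.091 -1.254 2.356
endloop
endfacet
facet normal -0.765 -0.439 0.471
outer loop
vertex 0.992 -0.802 2.616
vertex 1.091 -1.254 2.356
vertex 1.867 -1.209 3.657
endloop
endfacet
facet normal -0.765 -0.440 0.471
outer loop
vertex 1.867 -1.209 3.657
vertex 1.091 -1.254 2.356
vertex 1.966 -1.66 3.397
endloop
endfacet
facet normal 0.616 -0.288 0.734
outer loop
vertex 1.867 -1.209 3.657
vertex 1.966 -1.66 3.397
vertex 2.268 -1.233 3.311
endloop
endfacet
facet normal -0.617 0.286 -0.733
outer loop
vertex 1.091 -1.254 2.356
vertex 1.392 -0.827 2.269
vertex 1.491 -1.278 2.01
endloop
endfacet
facet normal -0.220 -0.957 -0.188
outer loop
vertex 1.091 -1.254 2.356
vertex 1.491 -1.278 2.01
vertex 1.966 -1.66 3.397
endloop
endfacet
facet normal -0.222 -0.957 -0.188
outer loop
vertex 1.966 -1.66 3.397
vertex 1.491 -1.278 2.01
vertex 2.367 -1.685 3.051
endloop
endfacet
facet normal 0.615 -0.287 0.734
outer loop
vertex 1.966 -1.66 3.397
vertex 2.367 -1.685 3.051
vertex 2.268 -1.233 3.311
endloop
endfacet
facet normal -0.616 0.286 -0.734
outer loop
vertex 1.491 -1.278 2.01
vertex 1.392 -0.827 2.269
vertex 1.793 -0.851 1.923
endloop
endfacet
facet normal 0.543 -0.519 -0.660
outer loop
vertex 1.491 -1.278 2.01
vertex 1.793 -0.851 1.923
vertex 2.367 -1.685 3.051
endloop
endfacet
facet normal 0.544 -0.518 -0.660
outer loop
vertex 2.367 -1.685 3.051
vertex 1.793 -0.851 1.923
vertex 2.668 -1.258 2.964
endloop
endfacet
facet normal 0.618 -0.286 0.733
outer loop
vertex 2.367 -1.685 3.051
vertex 2.668 -1.258 2.964
vertex 2.268 -1.233 3.311
endloop
endfacet

endsolid


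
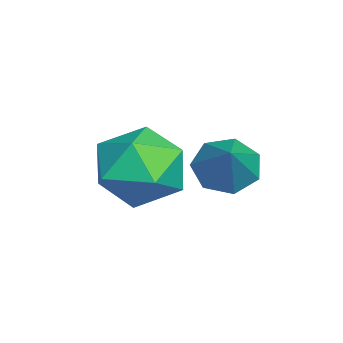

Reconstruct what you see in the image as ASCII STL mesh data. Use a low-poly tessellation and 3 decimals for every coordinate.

solid 
facet normal -0.031 0.335 0.942
outer loop
vertex -3.18 1.872 -1.164
vertex -3.98 1.009 -0.884
vertex -2.795 0.796 -0.769
endloop
endfacet
facet normal 0.609 0.456 0.649
outer loop
vertex -3.18 1.872 -1.164
vertex -2.795 0.796 -0.769
vertex -2.226 1.342 -1.686
endloop
endfacet
facet normal 0.512 0.856 0.067
outer loop
vertex -3.18 1.872 -1.164
vertex -2.226 1.342 -1.686
vertex -3.059 1.894 -2.367
endloop
endfacet
facet normal -0.187 0.982 -0.001
outer loop
vertex -3.18 1.872 -1.164
vertex -3.059 1.894 -2.367
vertex -4.143 1.688 -1.872
endloop
endfacet
facet normal -0.523 0.660 0.540
outer loop
vertex -3.18 1.872 -1.164
vertex -4.143 1.688 -1.872
vertex -3.98 1.009 -0.884
endloop
endfacet
facet normal 0.880 -0.172 0.444
outer loop
vertex -2.226 1.342 -1.686
vertex -2.795 0.796 -0.769
vertex -2.437 0.152 -1.728
endloop
endfacet
facet normal -0.155 -0.368 0.917
outer loop
vertex -2.795 0.796 -0.769
vertex -3.98 1.009 -0.884
vertex -3.521 -0.054 -1.233
endloop
endfacet
facet normal -0.951 0.159 0.266
outer loop
vertex -3.98 1.009 -0.884
vertex -4.143 1.688 -1.872
vertex -4.354 0.498 -1.914
endloop
endfacet
facet normal -0.407 0.680 -0.609
outer loop
vertex -4.143 1.688 -1.872
vertex -3.059 1.894 -2.367
vertex -3.785 1.044 -2.831
endloop
endfacet
facet normal 0.724 0.476 -0.499
outer loop
vertex -3.059 1.894 -2.367
vertex -2.226 1.342 -1.686
vertex -2.6 0.831 -2.716
endloop
endfacet
facet normal 0.187 -0.982 0.001
outer loop
vertex -3.4 -0.032 -2.436
vertex -2.437 0.152 -1.728
vertex -3.521 -0.054 -1.233
endloop
endfacet
facet normal -0.512 -0.856 -0.067
outer loop
vertex -3.4 -0.032 -2.436
vertex -3.521 -0.054 -1.233
vertex -4.354 0.498 -1.914
endloop
endfacet
facet normal -0.609 -0.456 -0.649
outer loop
vertex -3.4 -0.032 -2.436
vertex -4.354 0.498 -1.914
vertex -3.785 1.044 -2.831
endloop
endfacet
facet normal 0.031 -0.335 -0.942
outer loop
vertex -3.4 -0.032 -2.436
vertex -3.785 1.044 -2.831
vertex -2.6 0.831 -2.716
endloop
endfacet
facet normal 0.523 -0.660 -0.540
outer loop
vertex -3.4 -0.032 -2.436
vertex -2.6 0.831 -2.716
vertex -2.437 0.152 -1.728
endloop
endfacet
facet normal 0.407 -0.680 0.609
outer loop
vertex -3.521 -0.054 -1.233
vertex -2.437 0.152 -1.728
vertex -2.795 0.796 -0.769
endloop
endfacet
facet normal -0.724 -0.476 0.499
outer loop
vertex -4.354 0.498 -1.914
vertex -3.521 -0.054 -1.233
vertex -3.98 1.009 -0.884
endloop
endfacet
facet normal -0.880 0.172 -0.444
outer loop
vertex -3.785 1.044 -2.831
vertex -4.354 0.498 -1.914
vertex -4.143 1.688 -1.872
endloop
endfacet
facet normal 0.155 0.368 -0.917
outer loop
vertex -2.6 0.831 -2.716
vertex -3.785 1.044 -2.831
vertex -3.059 1.894 -2.367
endloop
endfacet
facet normal 0.951 -0.159 -0.266
outer loop
vertex -2.437 0.152 -1.728
vertex -2.6 0.831 -2.716
vertex -2.226 1.342 -1.686
endloop
endfacet
facet normal -0.740 -0.082 -0.667
outer loop
vertex -1.532 3.072 -1.553
vertex -2.028 2.886 -0.98
vertex -1.853 3.592 -1.261
endloop
endfacet
facet normal 0.739 0.613 -0.280
outer loop
vertex -1.532 3.072 -1.553
vertex -1.853 3.592 -1.261
vertex -0.872 3.014 0.06
endloop
endfacet
facet normal -0.740 -0.082 -0.667
outer loop
vertex -1.853 3.592 -1.261
vertex -2.028 2.886 -0.98
vertex -2.305 3.58 -0.758
endloop
endfacet
facet normal 0.238 0.942 0.236
outer loop
vertex -1.853 3.592 -1.261
vertex -2.305 3.58 -0.758
vertex -0.872 3.014 0.06
endloop
endfacet
facet normal -0.741 -0.082 -0.667
outer loop
vertex -2.305 3.58 -0.758
vertex -2.028 2.886 -0.98
vertex -2.548 3.045 -0.422
endloop
endfacet
facet normal -0.214 0.587 0.781
outer loop
vertex -2.305 3.58 -0.758
vertex -2.548 3.045 -0.422
vertex -0.872 3.014 0.06
endloop
endfacet
facet normal -0.741 -0.082 -0.667
outer loop
vertex -2.548 3.045 -0.422
vertex -2.028 2.886 -0.98
vertex -2.4 2.39 -0.506
endloop
endfacet
facet normal -0.275 -0.183 0.944
outer loop
vertex -2.548 3.045 -0.422
vertex -2.4 2.39 -0.506
vertex -0.872 3.014 0.06
endloop
endfacet
facet normal -0.741 -0.082 -0.667
outer loop
vertex -2.4 2.39 -0.506
vertex -2.028 2.886 -0.98
vertex -1.971 2.109 -0.948
endloop
endfacet
facet normal 0.101 -0.792 0.602
outer loop
vertex -2.4 2.39 -0.506
vertex -1.971 2.109 -0.948
vertex -0.872 3.014 0.06
endloop
endfacet
facet normal -0.741 -0.082 -0.667
outer loop
vertex -1.971 2.109 -0.948
vertex -2.028 2.886 -0.98
vertex -1.585 2.412 -1.414
endloop
endfacet
facet normal 0.628 -0.778 0.014
outer loop
vertex -1.971 2.109 -0.948
vertex -1.585 2.412 -1.414
vertex -0.872 3.014 0.06
endloop
endfacet
facet normal -0.740 -0.081 -0.667
outer loop
vertex -1.585 2.412 -1.414
vertex -2.028 2.886 -0.98
vertex -1.532 3.072 -1.553
endloop
endfacet
facet normal 0.913 -0.153 -0.379
outer loop
vertex -1.585 2.412 -1.414
vertex -1.532 3.072 -1.553
vertex -0.872 3.014 0.06
endloop
endfacet

endsolid
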